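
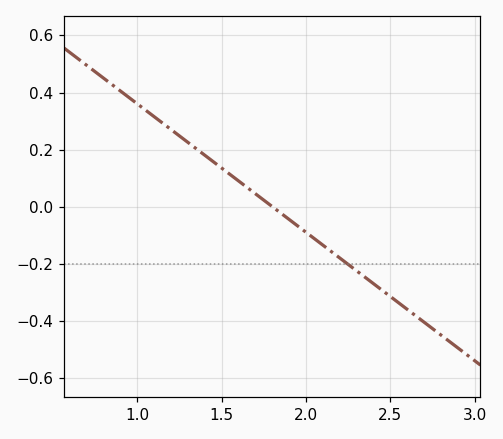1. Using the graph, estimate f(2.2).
-0.18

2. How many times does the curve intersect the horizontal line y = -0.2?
1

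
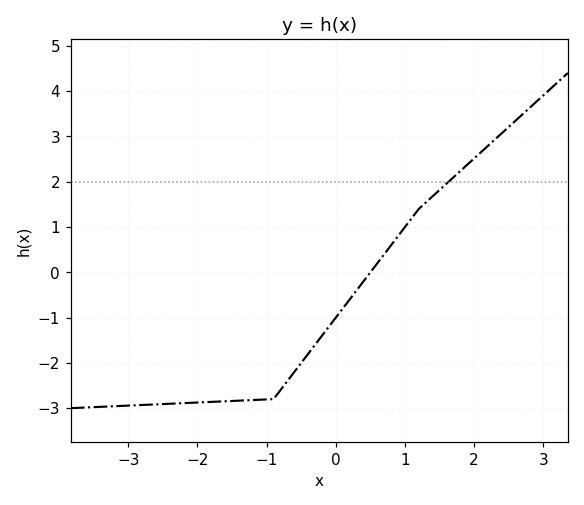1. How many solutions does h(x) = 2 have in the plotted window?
1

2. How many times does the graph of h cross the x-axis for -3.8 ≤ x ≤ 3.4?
1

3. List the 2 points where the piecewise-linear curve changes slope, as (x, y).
(-0.9, -2.8); (1.2, 1.4)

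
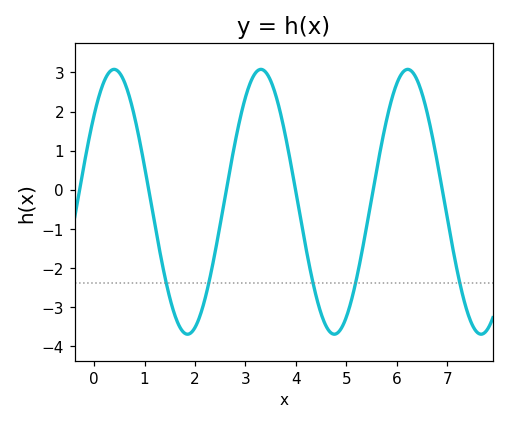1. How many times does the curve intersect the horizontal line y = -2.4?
5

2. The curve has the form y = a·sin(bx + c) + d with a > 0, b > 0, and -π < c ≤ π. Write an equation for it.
y = 3.39sin(2.16x + 0.712) - 0.31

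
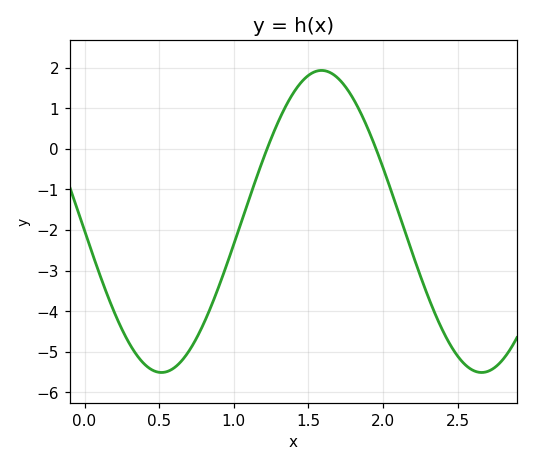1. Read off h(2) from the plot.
-0.471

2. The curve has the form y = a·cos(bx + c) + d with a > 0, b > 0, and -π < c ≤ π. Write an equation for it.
y = 3.72cos(2.93x + 1.63) - 1.79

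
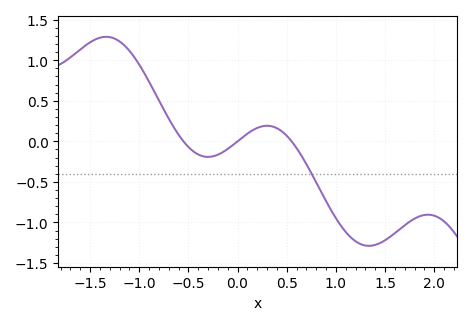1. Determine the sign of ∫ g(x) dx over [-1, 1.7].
negative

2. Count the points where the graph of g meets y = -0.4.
1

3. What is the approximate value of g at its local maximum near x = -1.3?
1.3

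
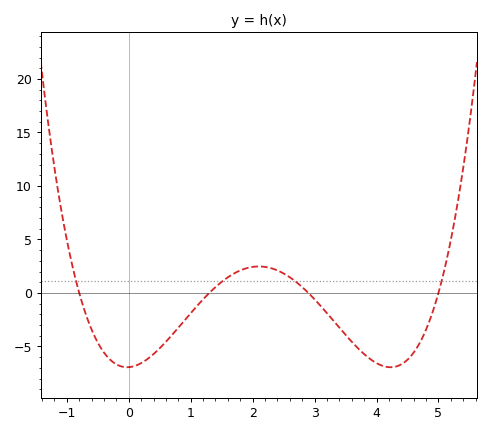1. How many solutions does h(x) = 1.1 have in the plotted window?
4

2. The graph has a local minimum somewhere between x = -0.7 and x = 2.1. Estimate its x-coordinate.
-0.027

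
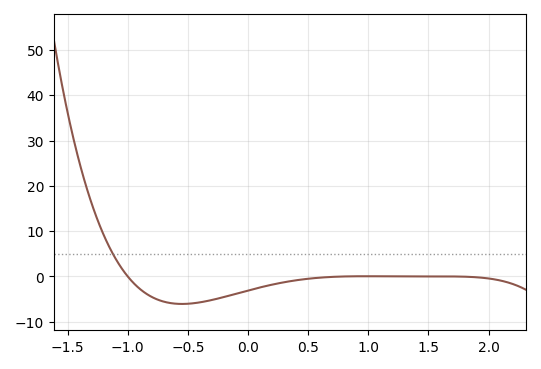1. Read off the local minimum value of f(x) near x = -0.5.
-6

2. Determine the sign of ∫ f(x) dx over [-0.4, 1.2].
negative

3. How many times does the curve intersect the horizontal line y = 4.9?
1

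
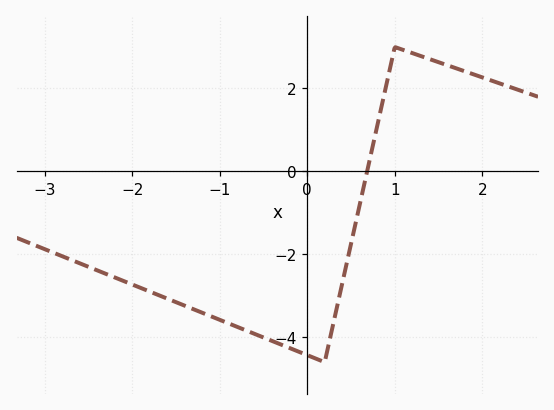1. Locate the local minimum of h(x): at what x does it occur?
0.2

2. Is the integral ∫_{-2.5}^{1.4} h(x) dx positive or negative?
negative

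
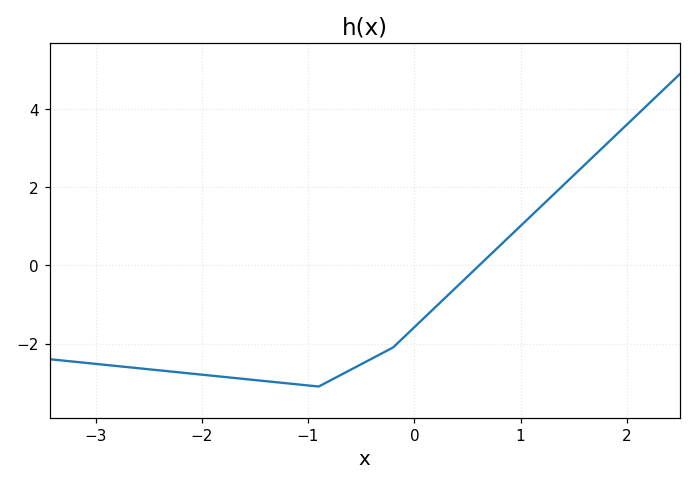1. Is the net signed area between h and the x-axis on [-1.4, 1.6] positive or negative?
negative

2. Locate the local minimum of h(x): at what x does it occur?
-0.9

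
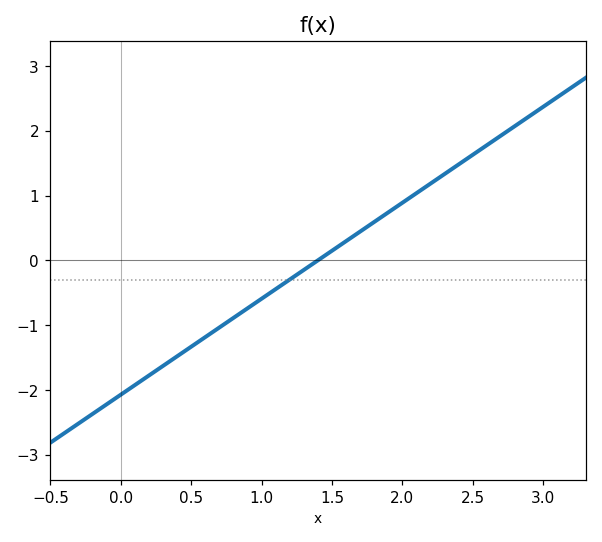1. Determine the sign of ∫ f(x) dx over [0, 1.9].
negative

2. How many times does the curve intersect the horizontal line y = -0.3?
1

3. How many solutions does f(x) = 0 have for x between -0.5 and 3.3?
1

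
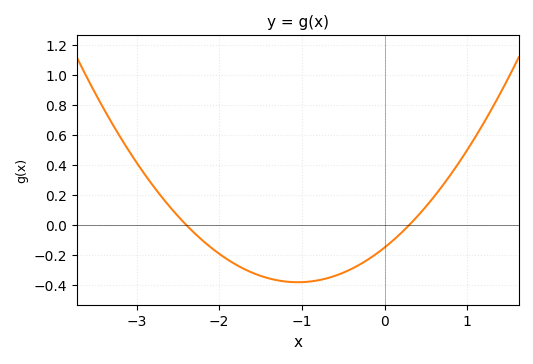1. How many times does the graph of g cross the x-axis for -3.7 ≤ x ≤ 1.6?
2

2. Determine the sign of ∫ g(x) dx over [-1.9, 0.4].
negative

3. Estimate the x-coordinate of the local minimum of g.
-1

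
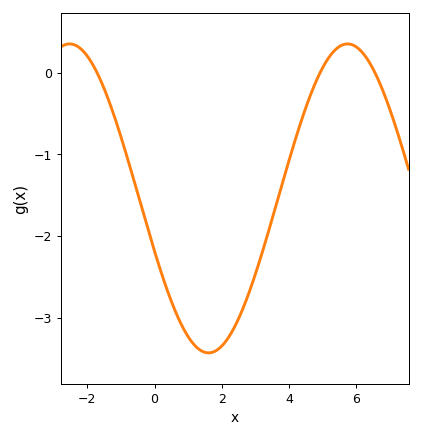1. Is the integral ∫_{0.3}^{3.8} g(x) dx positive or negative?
negative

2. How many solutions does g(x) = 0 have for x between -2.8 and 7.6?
3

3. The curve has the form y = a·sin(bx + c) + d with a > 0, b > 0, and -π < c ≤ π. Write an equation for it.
y = 1.89sin(0.76x - 2.8) - 1.54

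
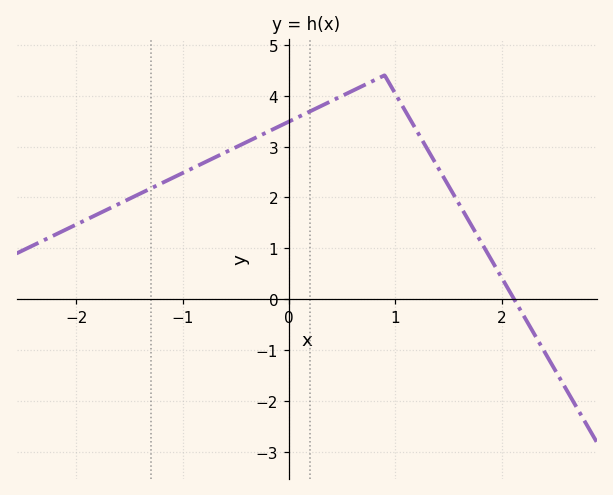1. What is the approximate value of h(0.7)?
4.2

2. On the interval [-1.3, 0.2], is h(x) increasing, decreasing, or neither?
increasing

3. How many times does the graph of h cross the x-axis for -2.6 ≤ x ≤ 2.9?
1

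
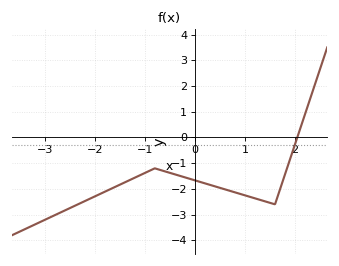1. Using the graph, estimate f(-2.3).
-2.6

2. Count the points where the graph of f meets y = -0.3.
1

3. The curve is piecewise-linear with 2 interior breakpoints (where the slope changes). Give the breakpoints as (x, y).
(-0.8, -1.2); (1.6, -2.6)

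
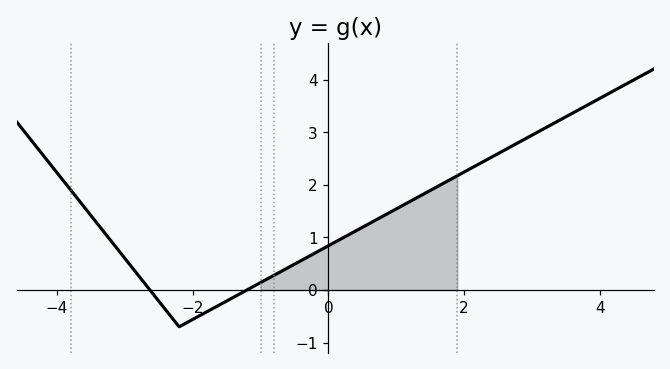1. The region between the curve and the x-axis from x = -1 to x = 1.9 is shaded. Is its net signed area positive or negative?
positive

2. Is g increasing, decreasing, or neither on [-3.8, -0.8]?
neither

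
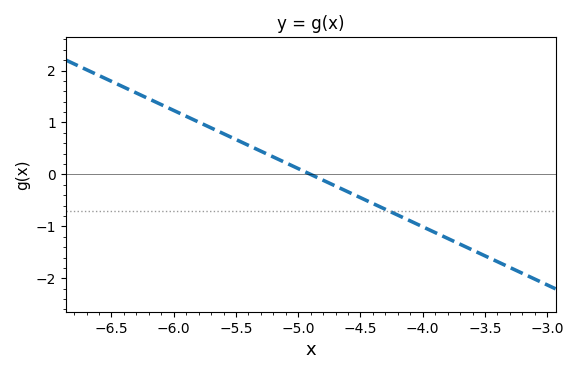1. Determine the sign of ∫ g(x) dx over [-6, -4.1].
positive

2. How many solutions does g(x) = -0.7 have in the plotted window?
1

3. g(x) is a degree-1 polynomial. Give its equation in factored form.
y = -1.12(x + 4.9)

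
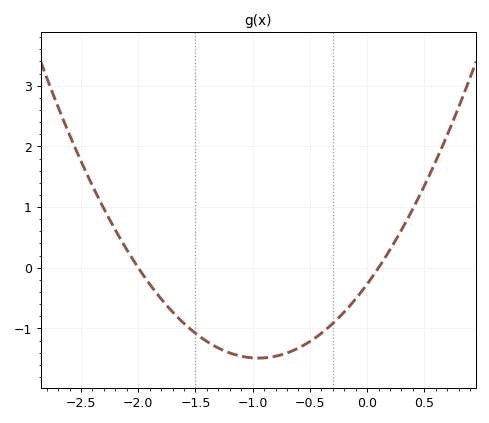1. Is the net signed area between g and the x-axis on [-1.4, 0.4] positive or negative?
negative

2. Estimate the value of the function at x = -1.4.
-1.21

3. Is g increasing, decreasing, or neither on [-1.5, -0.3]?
neither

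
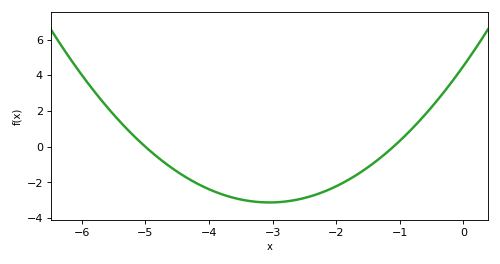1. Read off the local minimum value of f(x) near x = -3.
-3.12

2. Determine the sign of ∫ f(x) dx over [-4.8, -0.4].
negative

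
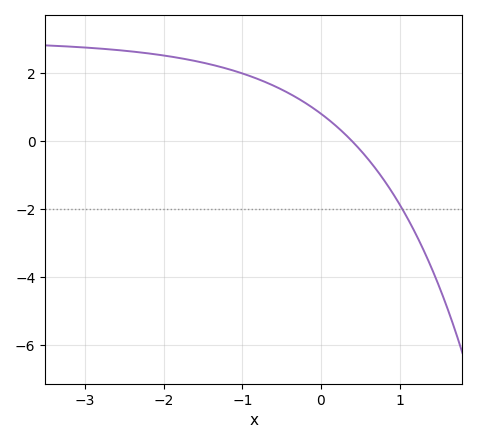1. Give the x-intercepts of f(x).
0.4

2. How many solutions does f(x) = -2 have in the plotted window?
1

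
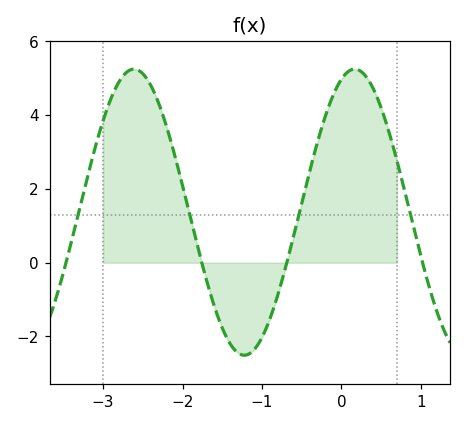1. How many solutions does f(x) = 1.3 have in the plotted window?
4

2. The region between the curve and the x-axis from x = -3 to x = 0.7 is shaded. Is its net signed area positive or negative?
positive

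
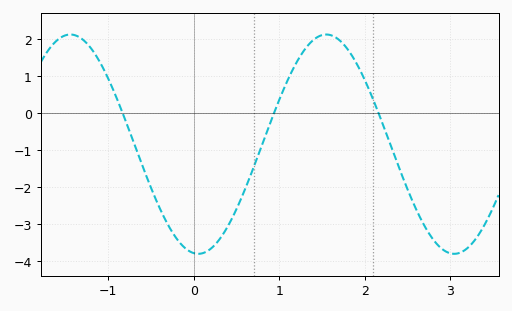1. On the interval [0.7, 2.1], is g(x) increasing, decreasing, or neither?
neither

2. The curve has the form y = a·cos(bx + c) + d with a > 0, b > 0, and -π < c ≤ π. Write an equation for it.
y = 2.96cos(2.1x + 3) - 0.85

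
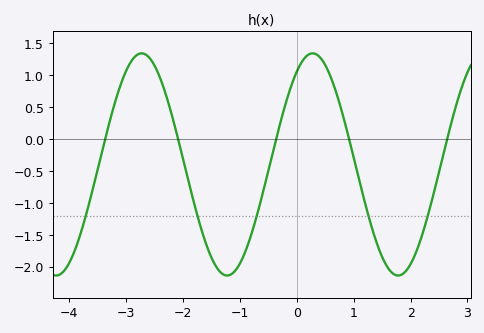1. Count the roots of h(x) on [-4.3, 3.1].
5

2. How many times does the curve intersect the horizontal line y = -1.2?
5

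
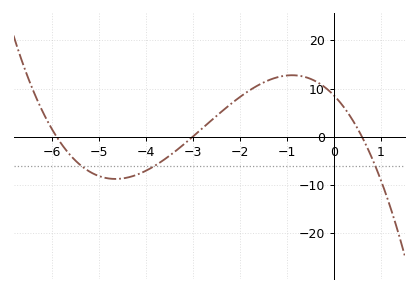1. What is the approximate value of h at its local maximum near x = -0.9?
13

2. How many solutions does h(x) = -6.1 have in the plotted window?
3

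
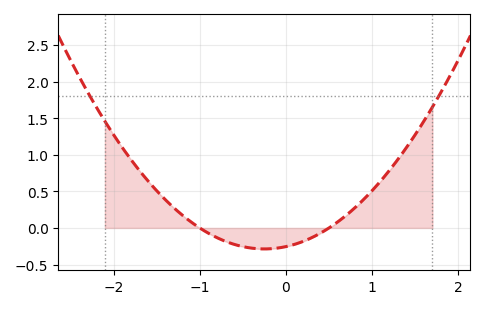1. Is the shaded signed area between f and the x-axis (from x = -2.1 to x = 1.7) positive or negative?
positive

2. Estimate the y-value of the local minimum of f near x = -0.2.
-0.287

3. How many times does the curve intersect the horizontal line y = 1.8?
2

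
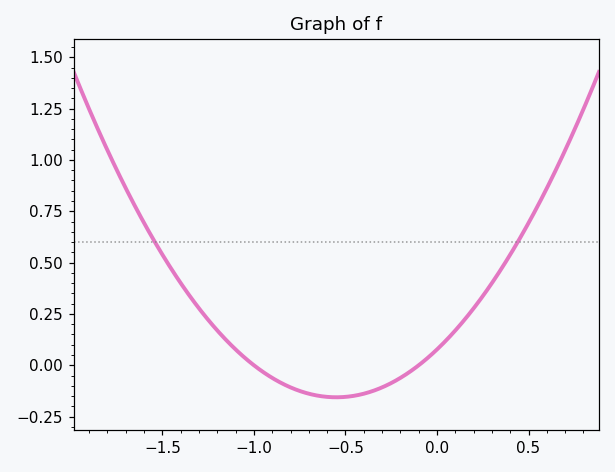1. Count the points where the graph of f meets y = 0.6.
2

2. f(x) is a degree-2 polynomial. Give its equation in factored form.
y = 0.77(x + 1)(x + 0.1)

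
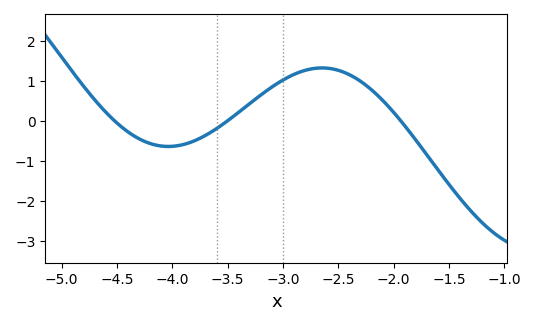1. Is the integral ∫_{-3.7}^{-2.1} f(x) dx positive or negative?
positive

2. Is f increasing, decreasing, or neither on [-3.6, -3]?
increasing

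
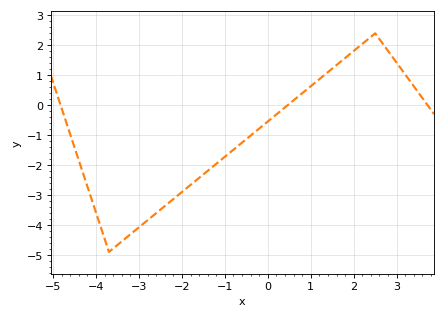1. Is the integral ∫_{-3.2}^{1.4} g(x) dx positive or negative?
negative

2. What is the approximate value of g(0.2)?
-0.3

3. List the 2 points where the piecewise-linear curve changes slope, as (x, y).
(-3.7, -4.9); (2.5, 2.4)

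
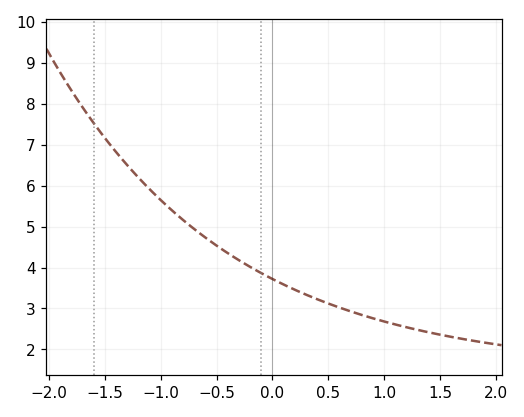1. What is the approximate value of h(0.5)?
3.1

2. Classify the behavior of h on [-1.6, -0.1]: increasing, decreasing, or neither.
decreasing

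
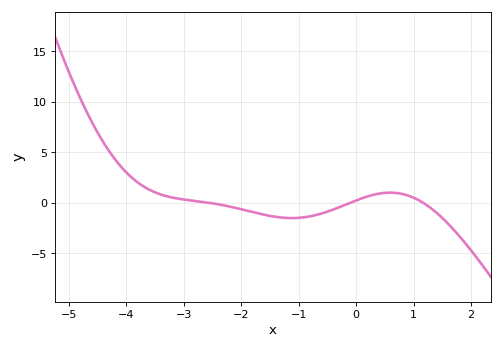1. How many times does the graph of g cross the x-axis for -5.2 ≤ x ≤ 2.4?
3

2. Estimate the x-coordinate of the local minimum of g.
-1.2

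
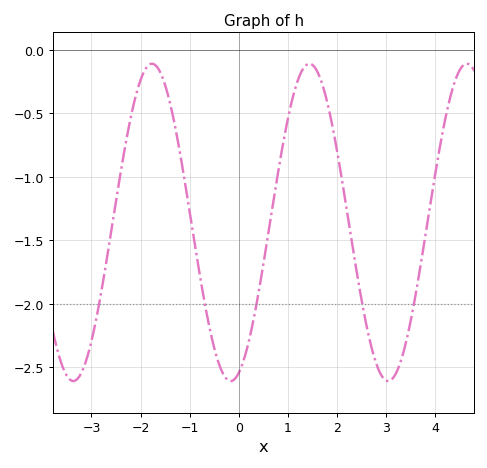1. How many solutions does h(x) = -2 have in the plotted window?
5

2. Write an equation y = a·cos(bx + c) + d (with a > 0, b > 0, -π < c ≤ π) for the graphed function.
y = 1.25cos(1.96x - 2.82) - 1.36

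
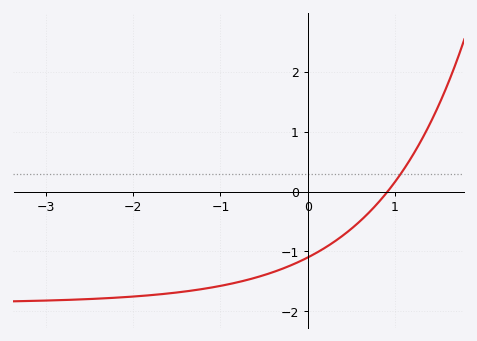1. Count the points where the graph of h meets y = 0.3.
1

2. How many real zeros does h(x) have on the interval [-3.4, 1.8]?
1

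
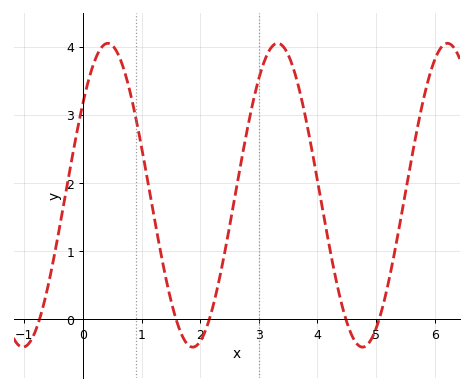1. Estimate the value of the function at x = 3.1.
3.8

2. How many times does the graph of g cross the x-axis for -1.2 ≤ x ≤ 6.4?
5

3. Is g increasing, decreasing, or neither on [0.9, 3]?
neither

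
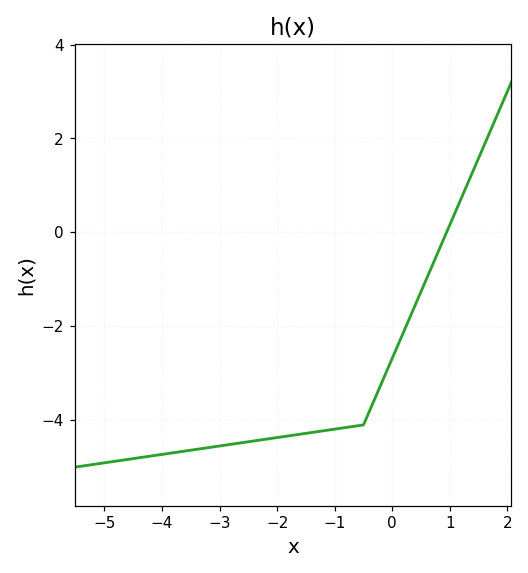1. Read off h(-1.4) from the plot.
-4.26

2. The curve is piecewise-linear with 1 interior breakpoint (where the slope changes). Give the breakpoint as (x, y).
(-0.5, -4.1)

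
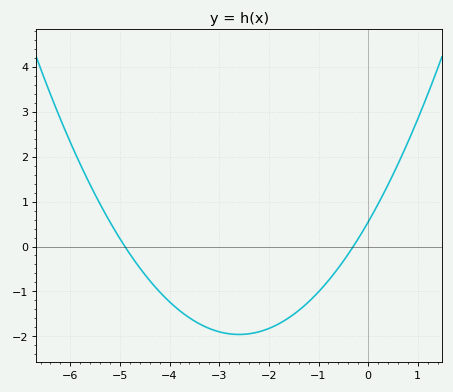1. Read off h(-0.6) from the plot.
-0.5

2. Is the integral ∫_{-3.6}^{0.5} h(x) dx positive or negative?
negative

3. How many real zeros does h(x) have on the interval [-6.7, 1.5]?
2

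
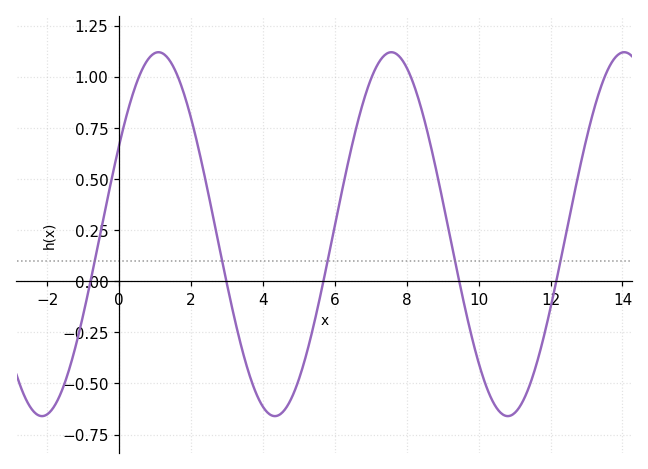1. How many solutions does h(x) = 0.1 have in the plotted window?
5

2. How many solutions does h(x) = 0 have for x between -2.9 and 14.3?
5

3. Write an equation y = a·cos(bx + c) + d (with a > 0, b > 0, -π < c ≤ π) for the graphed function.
y = 0.89cos(0.97x - 1.06) + 0.23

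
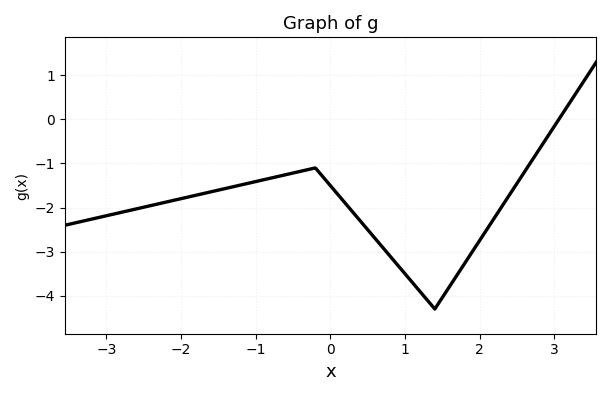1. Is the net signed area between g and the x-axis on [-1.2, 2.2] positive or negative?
negative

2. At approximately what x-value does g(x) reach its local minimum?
1.4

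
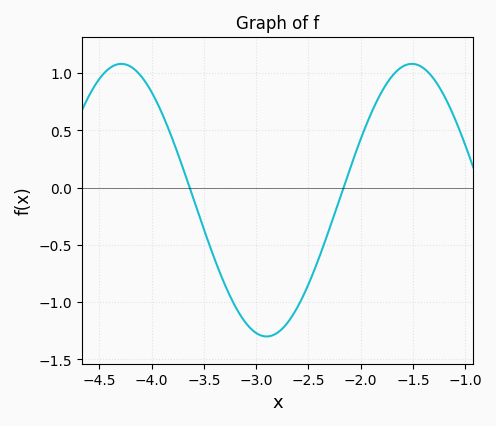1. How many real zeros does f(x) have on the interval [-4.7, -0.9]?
2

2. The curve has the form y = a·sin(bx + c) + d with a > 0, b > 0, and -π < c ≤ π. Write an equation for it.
y = 1.19sin(2.26x - 1.3) - 0.11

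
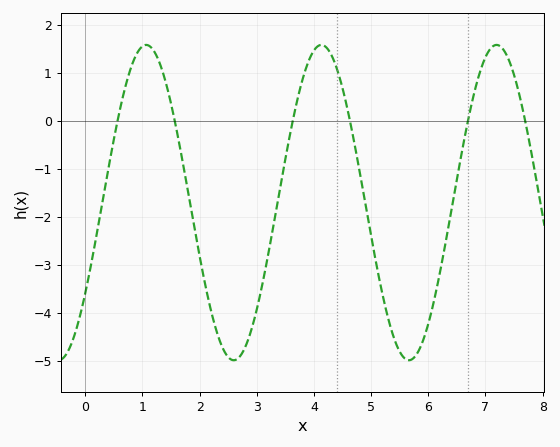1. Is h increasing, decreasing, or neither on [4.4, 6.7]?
neither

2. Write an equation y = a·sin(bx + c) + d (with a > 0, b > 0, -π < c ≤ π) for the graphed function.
y = 3.28sin(2x - 0.61) - 1.7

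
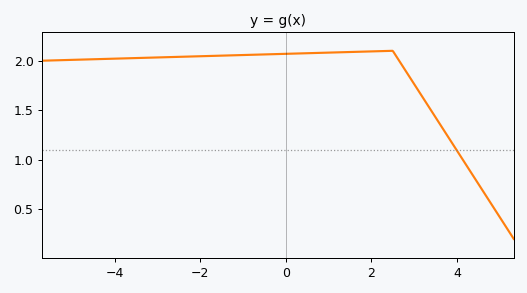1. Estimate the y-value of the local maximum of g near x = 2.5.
2.1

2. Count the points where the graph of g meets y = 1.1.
1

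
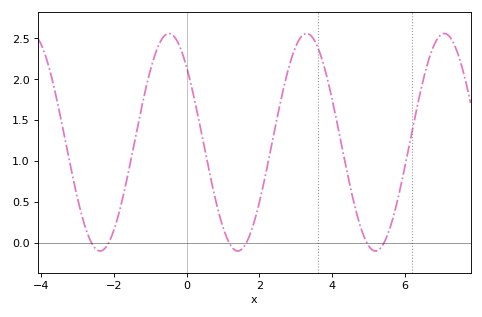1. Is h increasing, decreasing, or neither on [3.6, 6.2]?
neither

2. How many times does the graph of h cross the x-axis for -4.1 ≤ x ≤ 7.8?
6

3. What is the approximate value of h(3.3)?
2.56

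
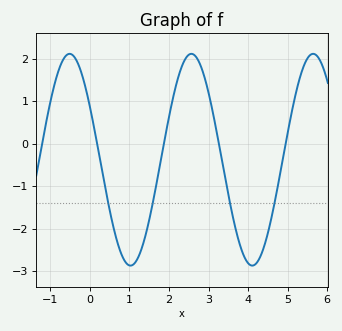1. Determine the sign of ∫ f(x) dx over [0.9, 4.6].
negative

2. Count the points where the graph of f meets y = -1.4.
4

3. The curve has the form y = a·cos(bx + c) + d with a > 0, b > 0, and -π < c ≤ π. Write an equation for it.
y = 2.49cos(2x + 1) - 0.38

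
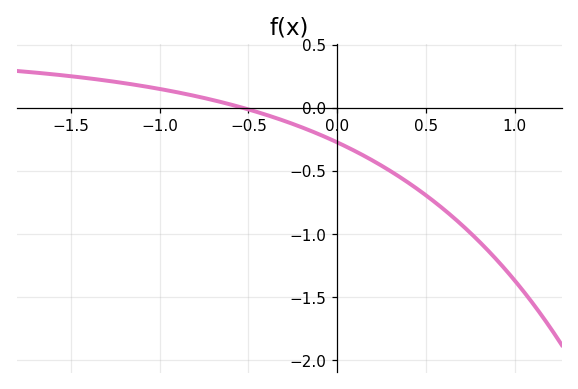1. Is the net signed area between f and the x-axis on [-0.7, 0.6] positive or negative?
negative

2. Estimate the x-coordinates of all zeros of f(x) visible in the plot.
-0.5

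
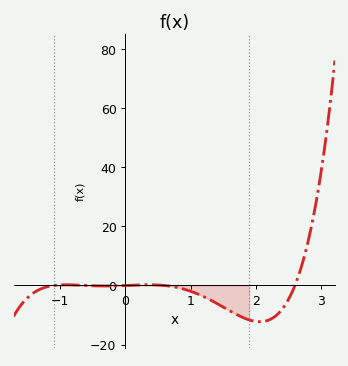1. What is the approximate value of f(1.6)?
-8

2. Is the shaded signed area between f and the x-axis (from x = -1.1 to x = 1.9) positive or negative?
negative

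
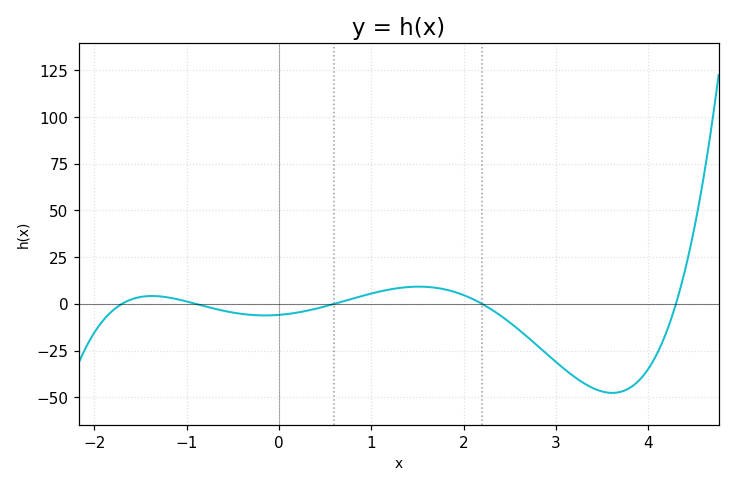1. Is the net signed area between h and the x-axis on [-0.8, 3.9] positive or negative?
negative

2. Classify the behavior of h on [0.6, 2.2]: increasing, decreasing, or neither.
neither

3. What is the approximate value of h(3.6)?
-47.7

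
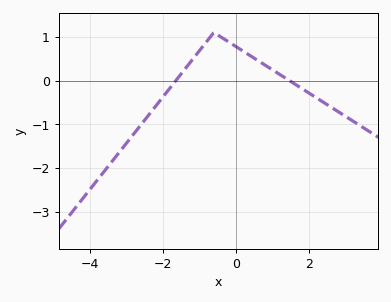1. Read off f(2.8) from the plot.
-0.71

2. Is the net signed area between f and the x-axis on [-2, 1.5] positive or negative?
positive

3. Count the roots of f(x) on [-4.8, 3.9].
2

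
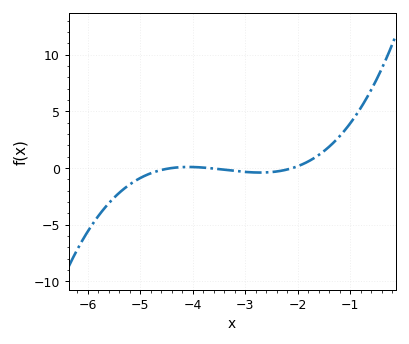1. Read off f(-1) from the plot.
3.94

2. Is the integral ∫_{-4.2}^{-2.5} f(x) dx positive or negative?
negative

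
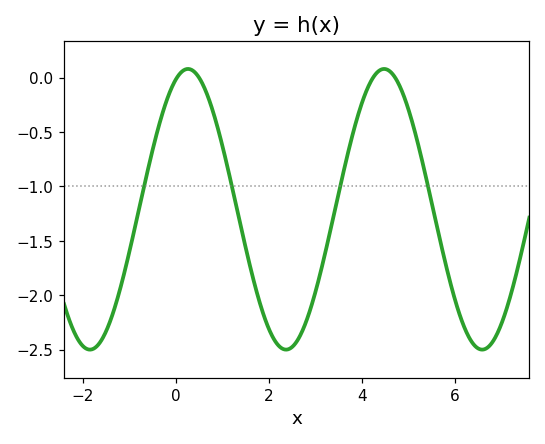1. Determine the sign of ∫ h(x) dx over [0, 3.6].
negative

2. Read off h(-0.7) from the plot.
-1.05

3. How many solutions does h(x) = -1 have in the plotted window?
4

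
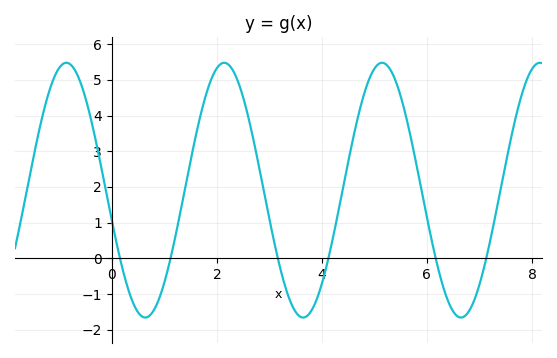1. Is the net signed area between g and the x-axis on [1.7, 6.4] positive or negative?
positive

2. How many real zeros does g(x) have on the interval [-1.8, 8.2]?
6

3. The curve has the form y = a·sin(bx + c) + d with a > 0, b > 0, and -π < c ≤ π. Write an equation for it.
y = 3.57sin(2.1x - 2.9) + 1.91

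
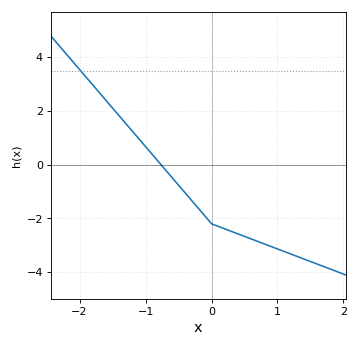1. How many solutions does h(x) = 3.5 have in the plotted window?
1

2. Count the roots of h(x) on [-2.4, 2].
1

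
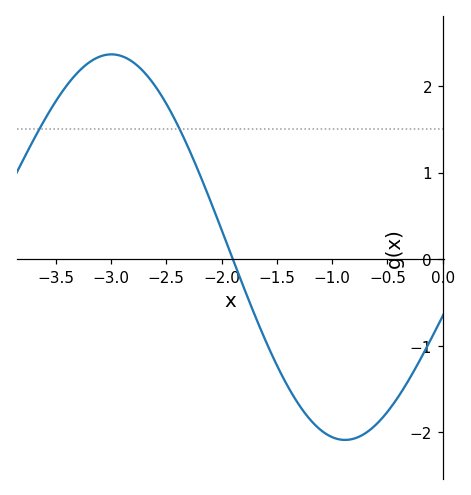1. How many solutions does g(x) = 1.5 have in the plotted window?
2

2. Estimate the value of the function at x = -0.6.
-1.91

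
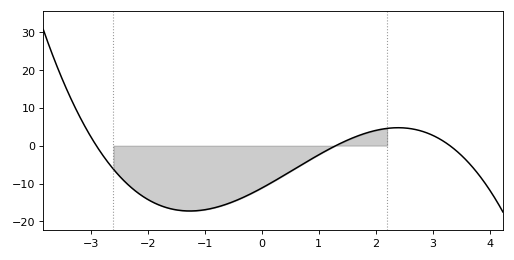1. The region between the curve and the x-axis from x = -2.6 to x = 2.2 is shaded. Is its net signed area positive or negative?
negative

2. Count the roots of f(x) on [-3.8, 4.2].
3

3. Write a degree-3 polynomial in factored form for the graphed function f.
y = -0.9(x + 2.9)(x - 1.3)(x - 3.3)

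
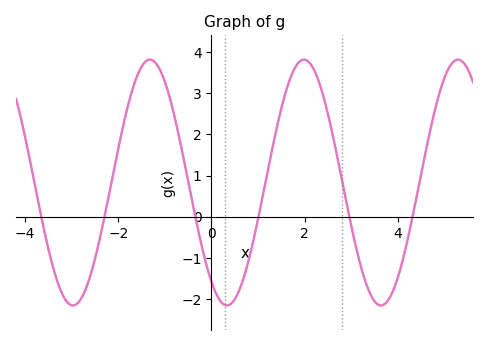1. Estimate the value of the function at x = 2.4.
2.94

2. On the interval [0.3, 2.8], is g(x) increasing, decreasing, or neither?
neither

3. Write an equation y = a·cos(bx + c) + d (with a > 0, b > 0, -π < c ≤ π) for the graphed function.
y = 2.99cos(1.9x + 2.51) + 0.83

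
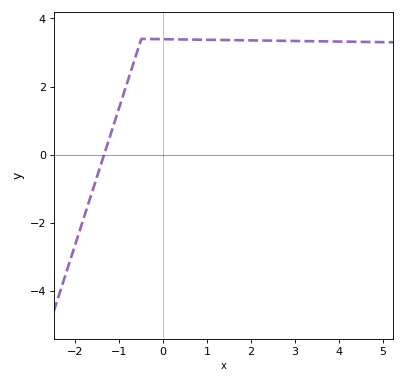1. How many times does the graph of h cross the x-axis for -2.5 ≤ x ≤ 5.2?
1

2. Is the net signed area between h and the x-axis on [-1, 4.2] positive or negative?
positive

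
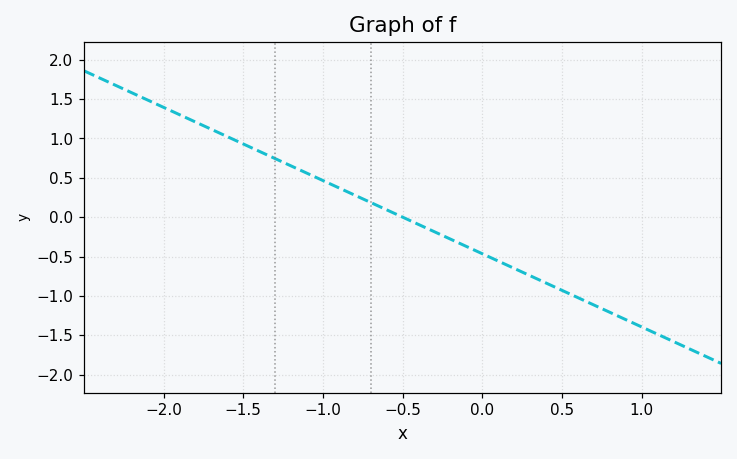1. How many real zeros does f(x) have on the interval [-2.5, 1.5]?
1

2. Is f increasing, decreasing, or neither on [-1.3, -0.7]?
decreasing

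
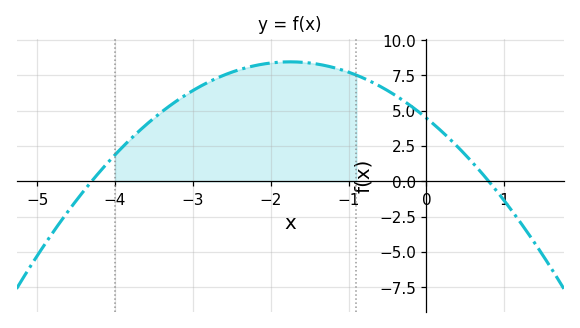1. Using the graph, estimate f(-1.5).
8.4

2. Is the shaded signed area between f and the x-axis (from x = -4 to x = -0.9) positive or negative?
positive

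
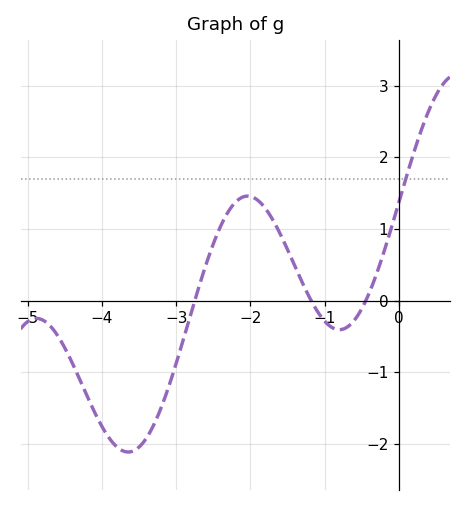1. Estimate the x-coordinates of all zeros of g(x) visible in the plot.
-2.8, -1.2, -0.4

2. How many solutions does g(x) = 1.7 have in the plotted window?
1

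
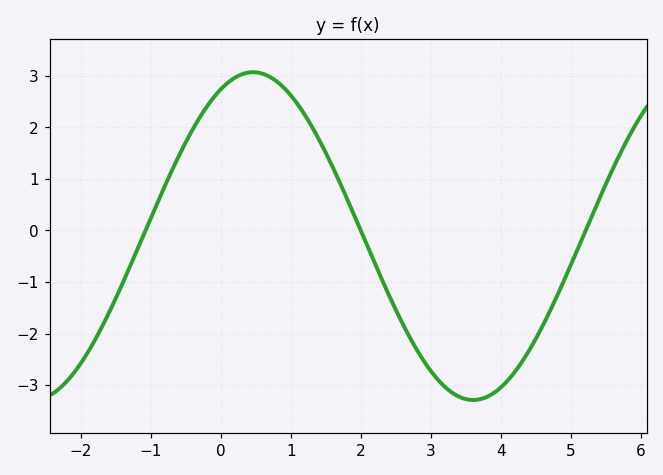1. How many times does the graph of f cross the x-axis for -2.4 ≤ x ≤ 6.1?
3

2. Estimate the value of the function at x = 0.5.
3.07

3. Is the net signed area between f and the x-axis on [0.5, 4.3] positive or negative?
negative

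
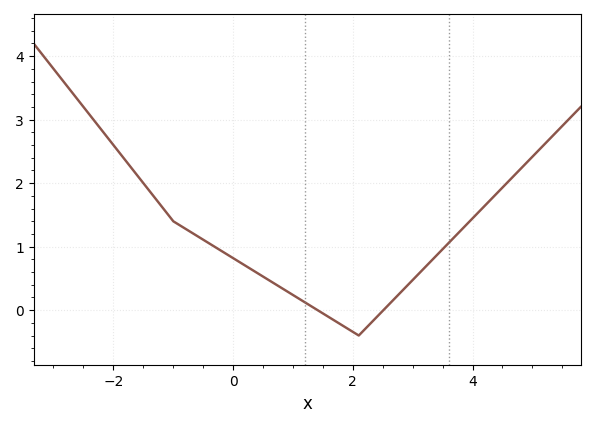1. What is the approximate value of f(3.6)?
1.1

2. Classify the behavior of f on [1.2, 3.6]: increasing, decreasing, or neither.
neither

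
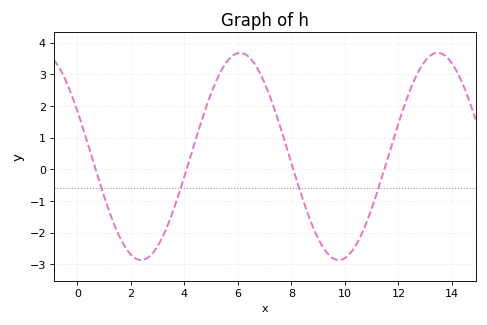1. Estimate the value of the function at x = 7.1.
2.52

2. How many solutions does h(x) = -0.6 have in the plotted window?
4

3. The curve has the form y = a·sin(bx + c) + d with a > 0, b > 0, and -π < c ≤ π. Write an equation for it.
y = 3.27sin(0.85x + 2.69) + 0.41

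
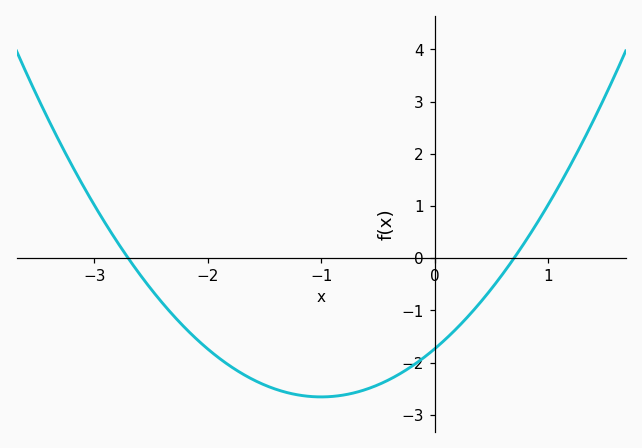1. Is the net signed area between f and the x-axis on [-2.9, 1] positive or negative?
negative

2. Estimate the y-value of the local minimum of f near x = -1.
-2.66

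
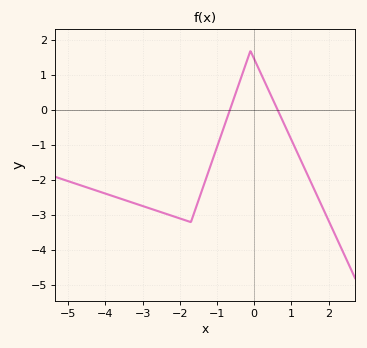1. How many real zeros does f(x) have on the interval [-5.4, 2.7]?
2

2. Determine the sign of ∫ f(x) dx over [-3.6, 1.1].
negative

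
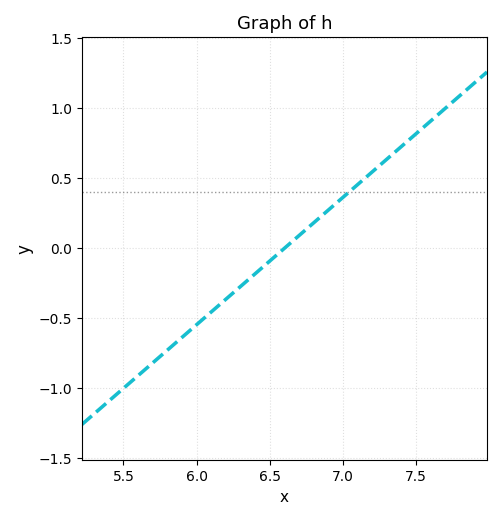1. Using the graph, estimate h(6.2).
-0.364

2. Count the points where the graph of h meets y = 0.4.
1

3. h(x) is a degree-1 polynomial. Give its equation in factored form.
y = 0.91(x - 6.6)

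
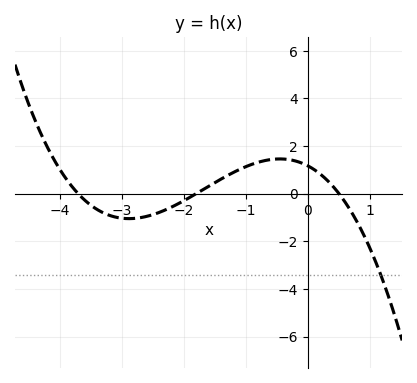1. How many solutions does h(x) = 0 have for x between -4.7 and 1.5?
3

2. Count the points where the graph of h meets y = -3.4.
1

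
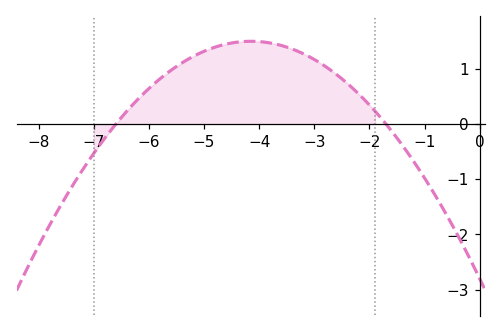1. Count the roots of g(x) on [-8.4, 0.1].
2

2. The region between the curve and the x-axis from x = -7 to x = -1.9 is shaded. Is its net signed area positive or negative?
positive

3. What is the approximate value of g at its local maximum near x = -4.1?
1.5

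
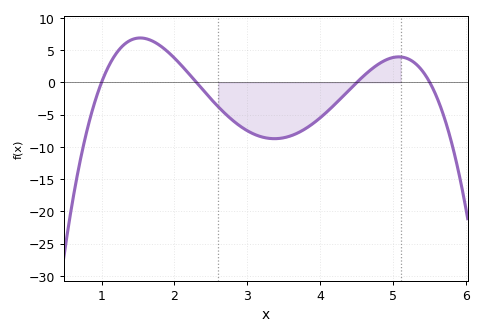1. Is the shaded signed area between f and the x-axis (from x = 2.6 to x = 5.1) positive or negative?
negative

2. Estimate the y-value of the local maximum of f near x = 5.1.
4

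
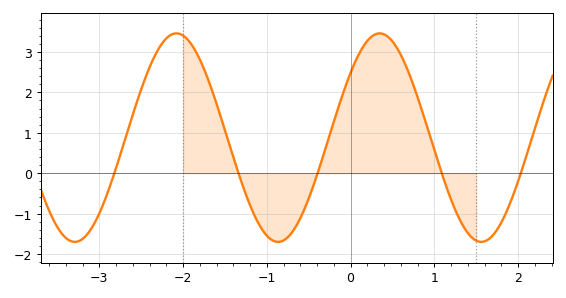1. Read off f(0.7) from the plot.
2.46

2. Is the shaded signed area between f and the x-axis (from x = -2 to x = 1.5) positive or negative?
positive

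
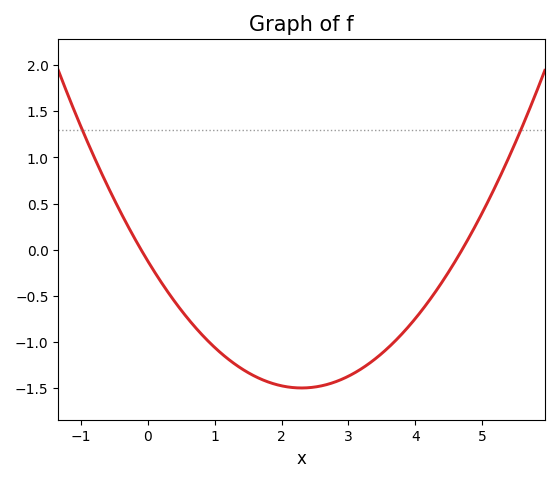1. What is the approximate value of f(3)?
-1.37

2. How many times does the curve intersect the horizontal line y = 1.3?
2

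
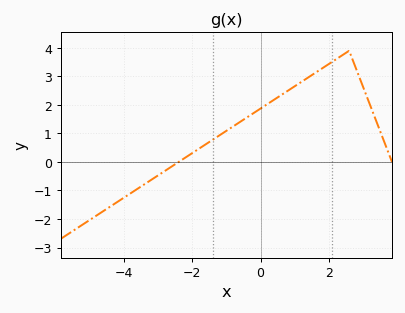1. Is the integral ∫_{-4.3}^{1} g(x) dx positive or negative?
positive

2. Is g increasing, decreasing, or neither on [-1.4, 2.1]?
increasing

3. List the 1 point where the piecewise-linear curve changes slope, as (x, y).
(2.6, 3.9)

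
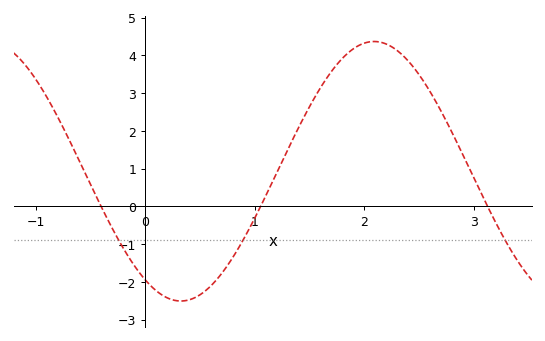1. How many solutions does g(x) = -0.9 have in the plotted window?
3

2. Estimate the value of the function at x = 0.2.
-2.4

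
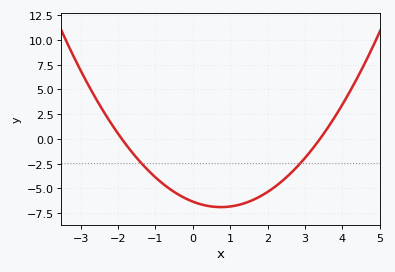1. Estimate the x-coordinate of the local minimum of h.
0.75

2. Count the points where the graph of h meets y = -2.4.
2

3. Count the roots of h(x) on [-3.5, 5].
2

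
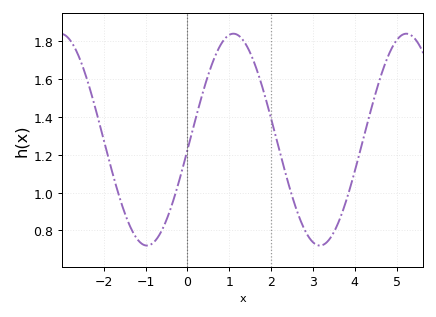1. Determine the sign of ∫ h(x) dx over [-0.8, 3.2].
positive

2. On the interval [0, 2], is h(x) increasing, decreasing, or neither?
neither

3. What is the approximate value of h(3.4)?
0.755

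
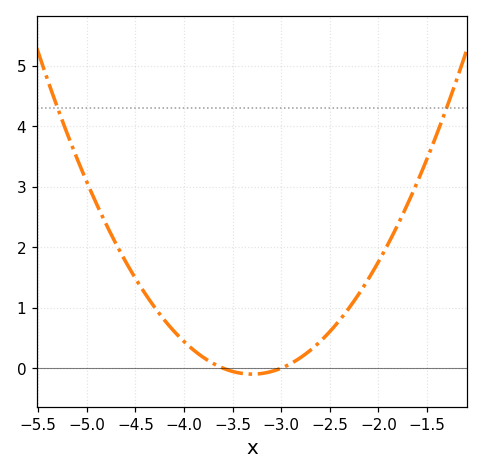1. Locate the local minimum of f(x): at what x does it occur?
-3.3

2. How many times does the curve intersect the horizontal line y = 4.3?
2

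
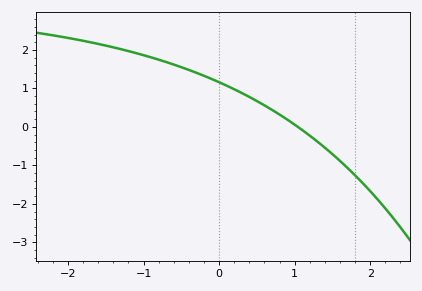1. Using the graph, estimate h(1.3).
-0.382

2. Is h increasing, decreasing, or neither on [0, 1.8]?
decreasing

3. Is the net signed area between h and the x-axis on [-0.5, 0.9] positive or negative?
positive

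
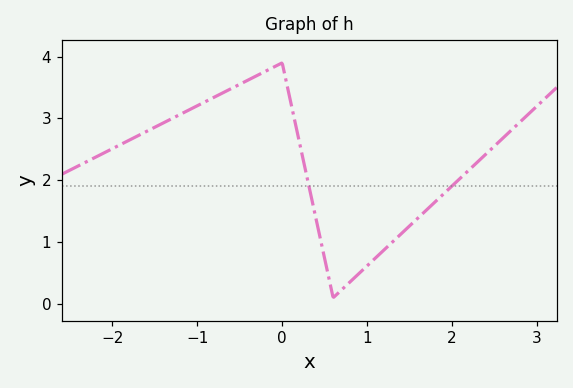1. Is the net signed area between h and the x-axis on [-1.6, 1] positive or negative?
positive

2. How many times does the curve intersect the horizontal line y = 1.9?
2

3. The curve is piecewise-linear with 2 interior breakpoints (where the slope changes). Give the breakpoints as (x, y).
(0, 3.9); (0.6, 0.1)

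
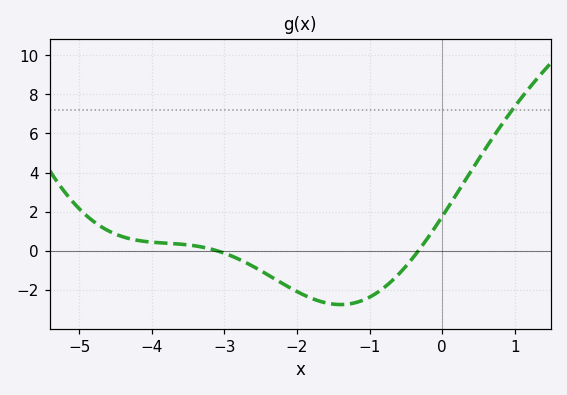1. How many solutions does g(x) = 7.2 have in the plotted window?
1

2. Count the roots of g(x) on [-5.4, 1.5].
2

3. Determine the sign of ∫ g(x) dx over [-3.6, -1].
negative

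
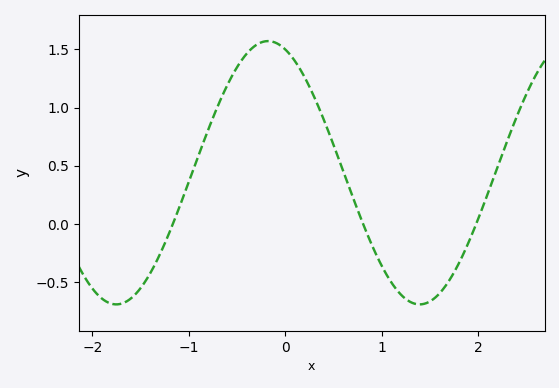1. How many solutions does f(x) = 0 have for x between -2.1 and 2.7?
3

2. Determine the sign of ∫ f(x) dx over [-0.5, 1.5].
positive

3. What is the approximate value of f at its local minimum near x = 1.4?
-0.69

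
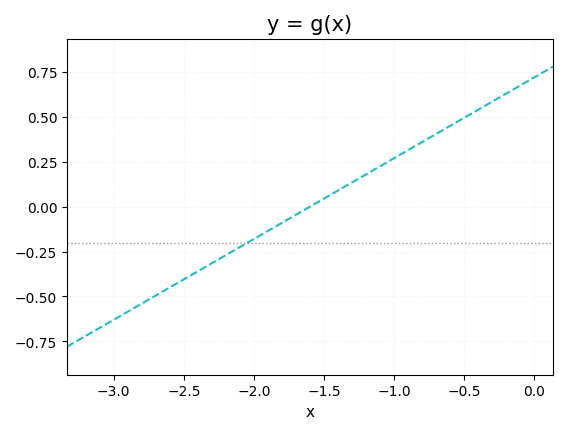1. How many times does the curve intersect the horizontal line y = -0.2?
1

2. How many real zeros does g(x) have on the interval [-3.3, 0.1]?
1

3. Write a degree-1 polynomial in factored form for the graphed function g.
y = 0.45(x + 1.6)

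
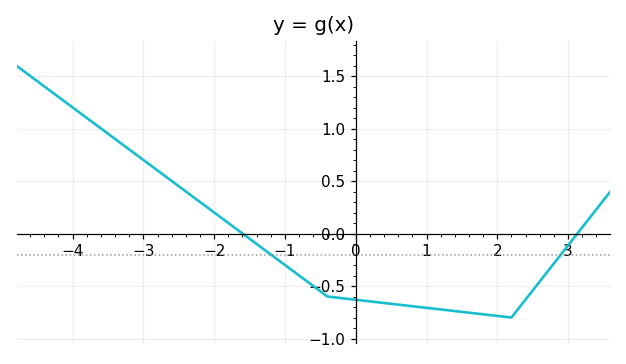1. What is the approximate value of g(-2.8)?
0.6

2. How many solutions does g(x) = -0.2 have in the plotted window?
2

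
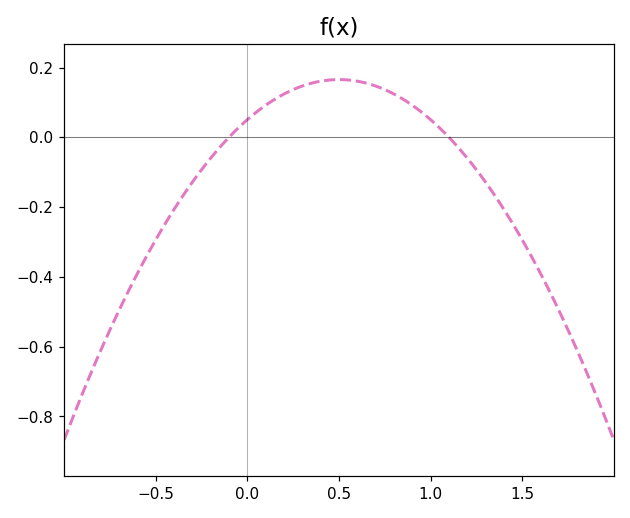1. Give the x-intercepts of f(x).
-0.1, 1.1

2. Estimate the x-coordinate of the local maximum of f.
0.5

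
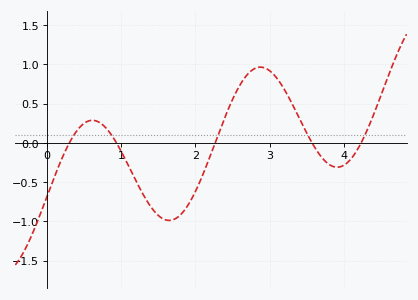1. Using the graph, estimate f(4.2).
-0.05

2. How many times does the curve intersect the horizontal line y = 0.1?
5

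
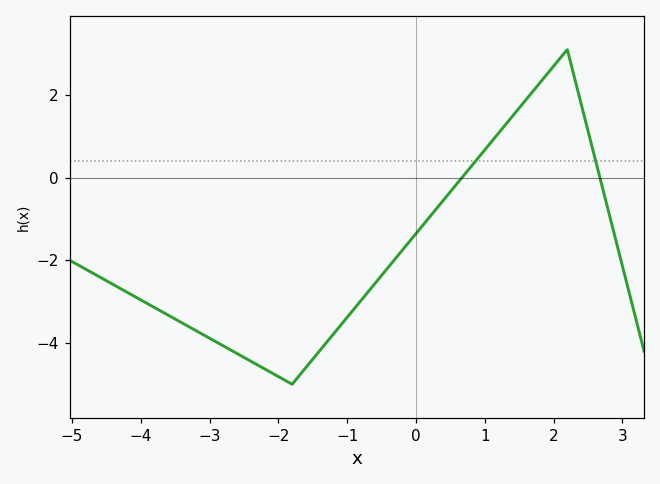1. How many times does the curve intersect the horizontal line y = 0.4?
2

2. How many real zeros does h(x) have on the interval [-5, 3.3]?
2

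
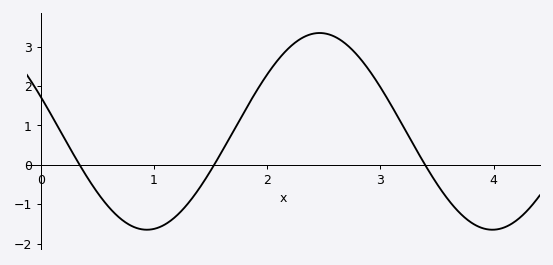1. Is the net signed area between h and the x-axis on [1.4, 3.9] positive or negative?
positive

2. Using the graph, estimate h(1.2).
-1.29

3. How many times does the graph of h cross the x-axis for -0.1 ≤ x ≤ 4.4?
3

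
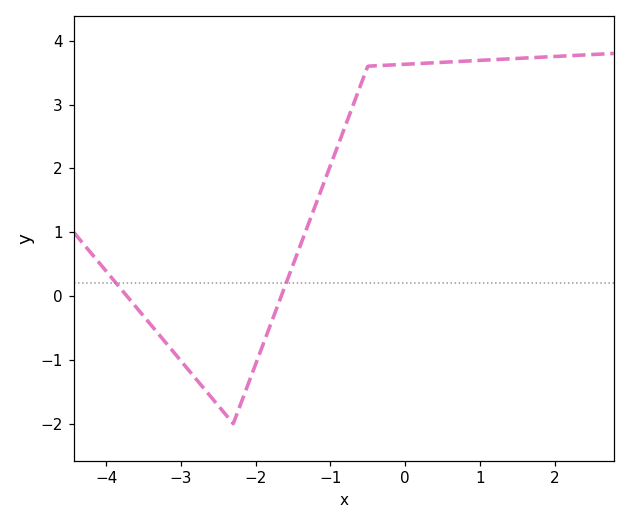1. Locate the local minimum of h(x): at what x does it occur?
-2.3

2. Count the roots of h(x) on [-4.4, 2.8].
2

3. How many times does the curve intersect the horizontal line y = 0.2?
2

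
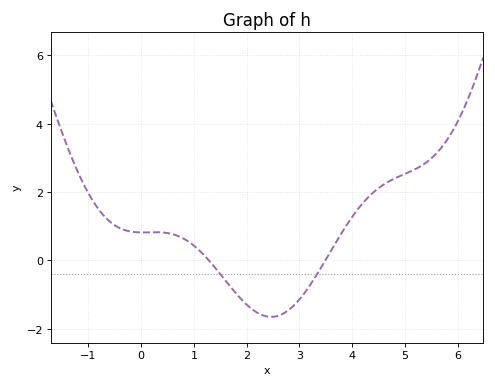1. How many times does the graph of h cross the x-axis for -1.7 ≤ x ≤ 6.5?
2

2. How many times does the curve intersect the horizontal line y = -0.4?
2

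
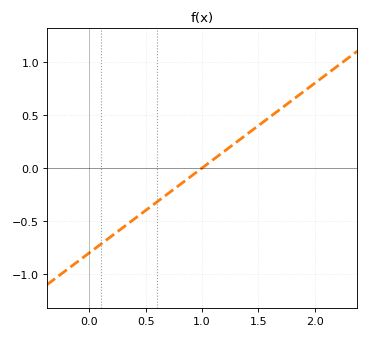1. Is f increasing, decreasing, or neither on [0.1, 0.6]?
increasing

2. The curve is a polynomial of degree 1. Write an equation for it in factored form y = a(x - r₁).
y = 0.8(x - 1)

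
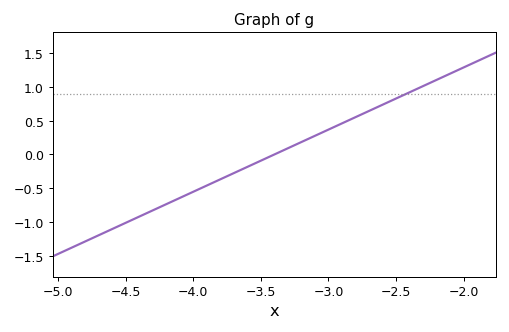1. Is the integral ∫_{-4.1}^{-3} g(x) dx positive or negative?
negative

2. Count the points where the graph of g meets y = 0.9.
1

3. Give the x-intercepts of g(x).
-3.4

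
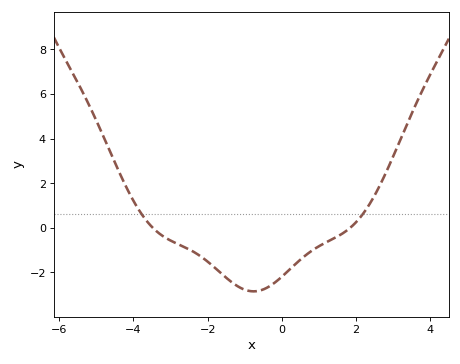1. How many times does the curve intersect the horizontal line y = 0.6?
2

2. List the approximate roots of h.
-3.48, 1.84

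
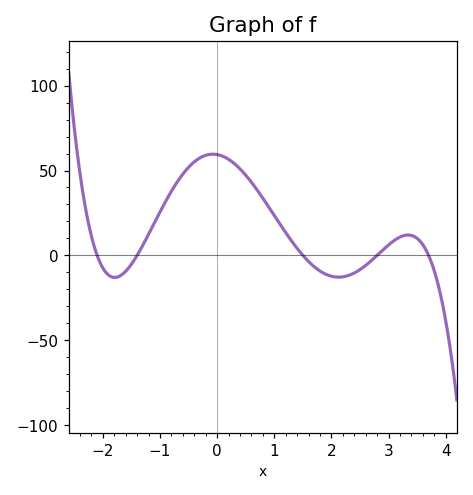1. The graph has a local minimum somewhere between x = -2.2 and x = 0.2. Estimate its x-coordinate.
-1.8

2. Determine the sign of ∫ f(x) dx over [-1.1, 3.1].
positive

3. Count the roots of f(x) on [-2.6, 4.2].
5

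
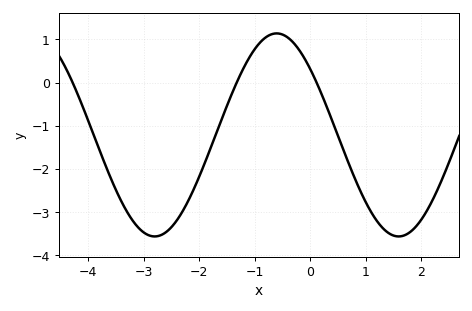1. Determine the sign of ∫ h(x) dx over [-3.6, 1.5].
negative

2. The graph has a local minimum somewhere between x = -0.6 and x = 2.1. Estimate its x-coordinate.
1.6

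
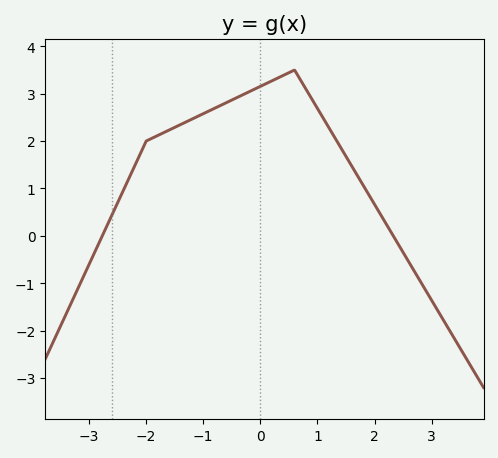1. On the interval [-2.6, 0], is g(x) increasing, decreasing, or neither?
increasing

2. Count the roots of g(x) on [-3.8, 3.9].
2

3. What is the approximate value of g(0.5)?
3.44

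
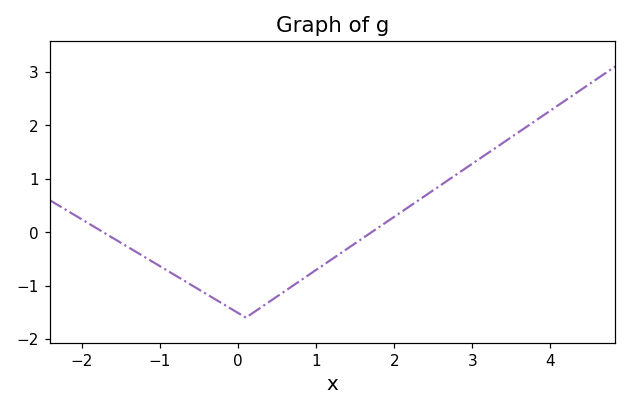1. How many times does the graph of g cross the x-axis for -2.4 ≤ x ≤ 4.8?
2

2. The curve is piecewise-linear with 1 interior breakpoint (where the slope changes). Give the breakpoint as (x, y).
(0.1, -1.6)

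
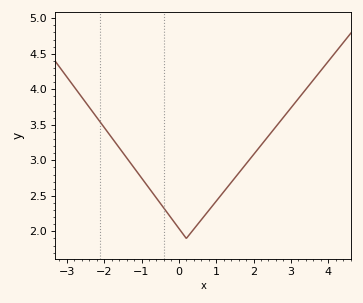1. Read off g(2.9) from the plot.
3.67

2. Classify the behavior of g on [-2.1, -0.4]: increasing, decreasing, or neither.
decreasing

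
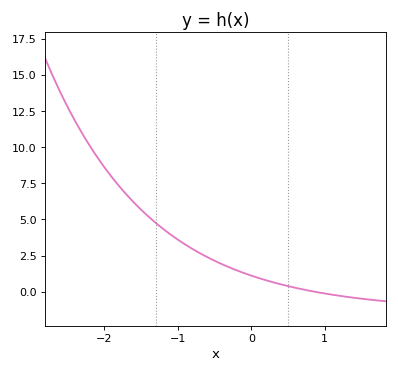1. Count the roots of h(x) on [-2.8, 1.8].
1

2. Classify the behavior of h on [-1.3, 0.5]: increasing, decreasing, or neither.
decreasing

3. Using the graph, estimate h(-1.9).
8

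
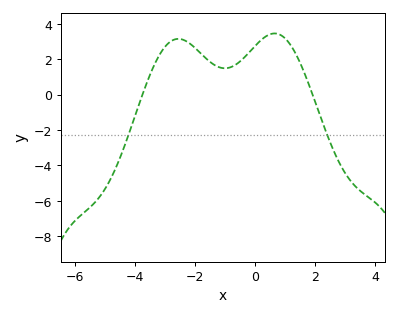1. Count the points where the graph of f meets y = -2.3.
2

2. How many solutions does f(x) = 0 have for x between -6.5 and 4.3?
2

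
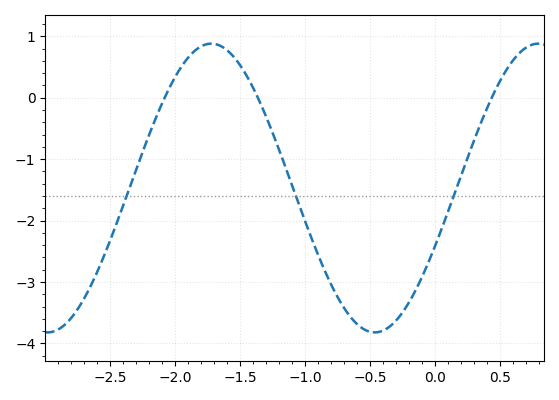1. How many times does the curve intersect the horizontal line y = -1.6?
3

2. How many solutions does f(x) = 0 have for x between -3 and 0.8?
3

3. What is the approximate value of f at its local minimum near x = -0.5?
-3.8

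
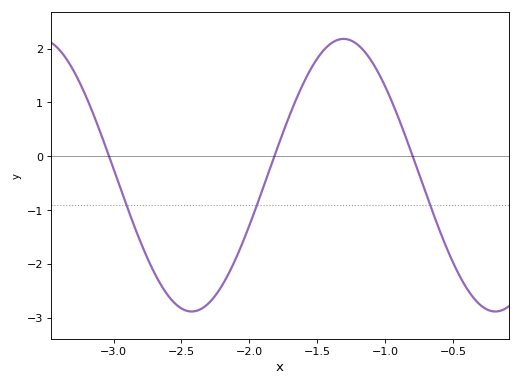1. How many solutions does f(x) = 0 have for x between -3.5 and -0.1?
3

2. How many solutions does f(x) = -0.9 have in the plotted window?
3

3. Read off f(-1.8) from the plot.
0.112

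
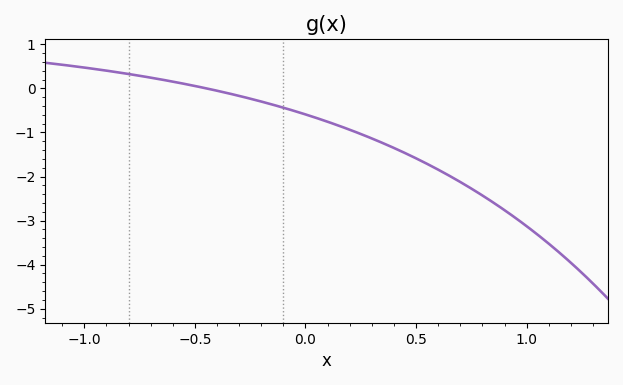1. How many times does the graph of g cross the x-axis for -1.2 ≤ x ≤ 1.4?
1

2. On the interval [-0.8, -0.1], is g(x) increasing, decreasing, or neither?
decreasing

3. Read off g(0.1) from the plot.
-0.8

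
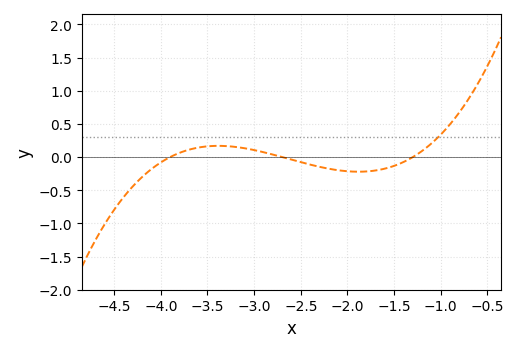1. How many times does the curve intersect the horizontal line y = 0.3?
1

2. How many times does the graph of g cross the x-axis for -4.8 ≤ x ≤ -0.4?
3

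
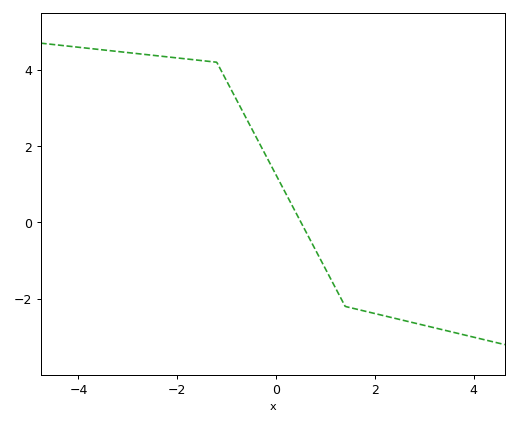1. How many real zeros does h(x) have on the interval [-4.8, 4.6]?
1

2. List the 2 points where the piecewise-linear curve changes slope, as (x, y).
(-1.2, 4.2); (1.4, -2.2)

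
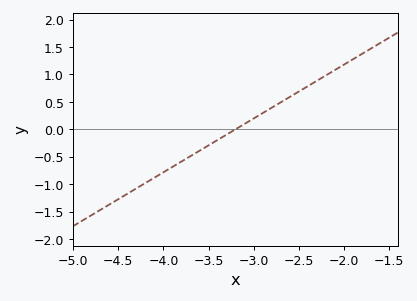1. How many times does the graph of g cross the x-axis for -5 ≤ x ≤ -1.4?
1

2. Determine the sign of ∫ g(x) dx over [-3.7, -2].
positive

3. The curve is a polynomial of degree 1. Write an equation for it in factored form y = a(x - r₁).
y = 0.98(x + 3.2)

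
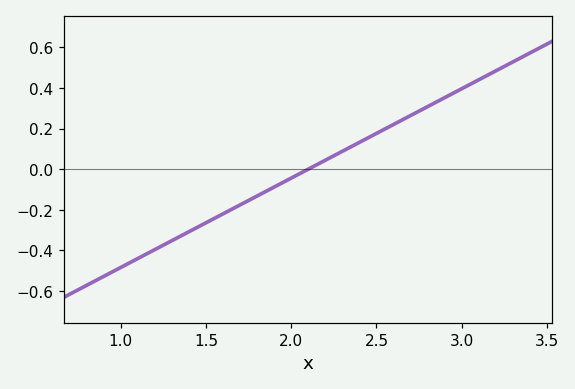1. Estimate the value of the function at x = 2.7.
0.264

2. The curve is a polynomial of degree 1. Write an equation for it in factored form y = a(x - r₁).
y = 0.44(x - 2.1)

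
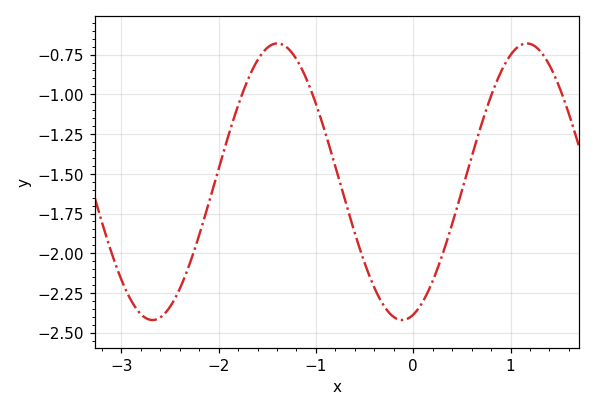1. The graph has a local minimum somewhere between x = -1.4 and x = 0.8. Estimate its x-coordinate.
-0.115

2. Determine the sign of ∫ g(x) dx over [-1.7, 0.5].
negative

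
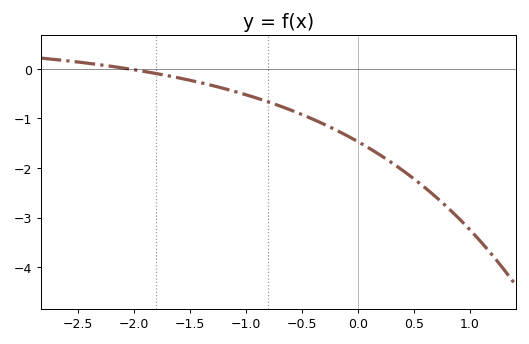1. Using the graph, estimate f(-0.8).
-0.666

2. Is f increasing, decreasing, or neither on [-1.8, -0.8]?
decreasing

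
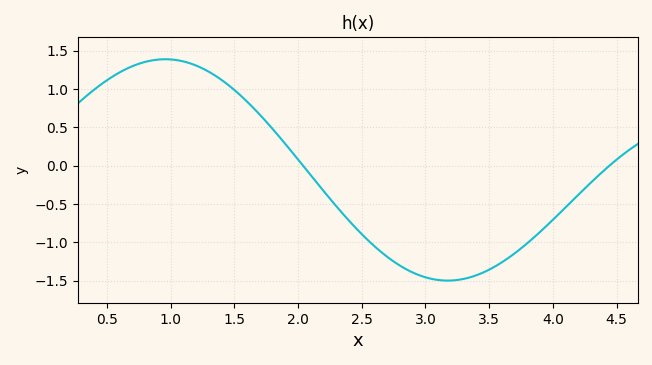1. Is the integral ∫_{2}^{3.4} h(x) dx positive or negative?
negative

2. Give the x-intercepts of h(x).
2, 4.4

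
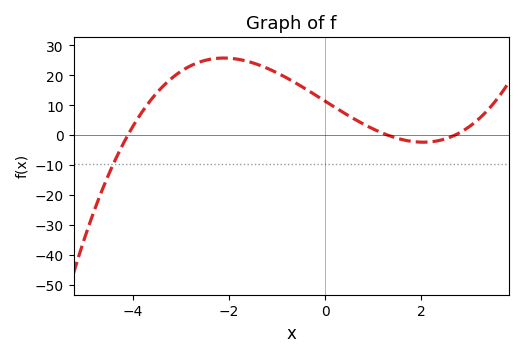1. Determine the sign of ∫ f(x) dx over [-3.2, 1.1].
positive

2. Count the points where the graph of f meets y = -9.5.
1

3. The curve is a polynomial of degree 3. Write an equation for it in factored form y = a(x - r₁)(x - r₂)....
y = 0.79(x + 4.1)(x - 1.3)(x - 2.7)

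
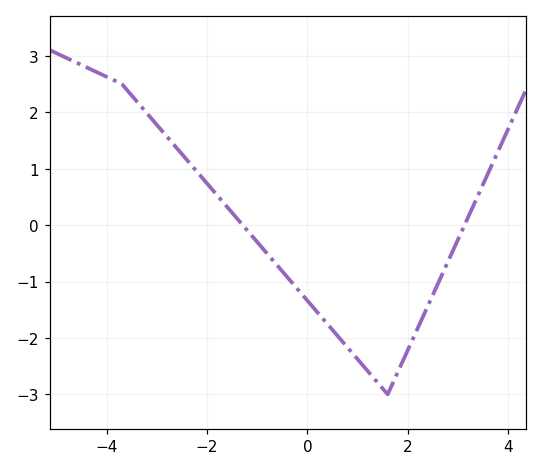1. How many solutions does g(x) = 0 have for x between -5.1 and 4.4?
2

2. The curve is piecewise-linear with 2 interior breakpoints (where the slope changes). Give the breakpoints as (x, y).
(-3.7, 2.5); (1.6, -3)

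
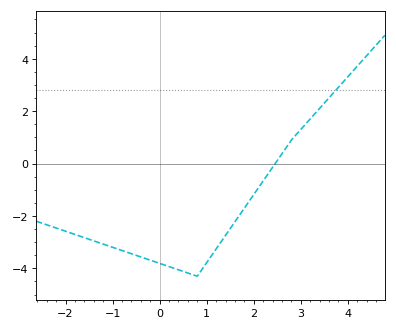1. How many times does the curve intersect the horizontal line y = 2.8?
1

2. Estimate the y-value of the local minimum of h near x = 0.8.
-4.3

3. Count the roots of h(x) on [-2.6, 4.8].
1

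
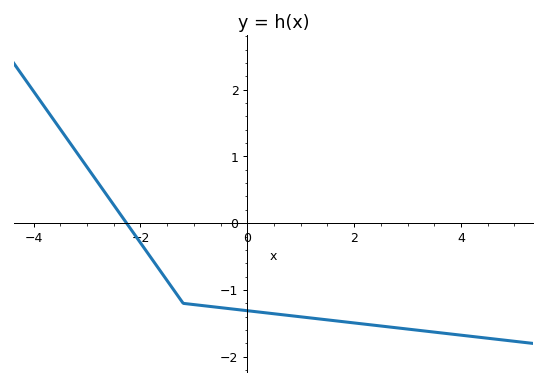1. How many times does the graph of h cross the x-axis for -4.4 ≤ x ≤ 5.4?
1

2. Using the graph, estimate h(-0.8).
-1.24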